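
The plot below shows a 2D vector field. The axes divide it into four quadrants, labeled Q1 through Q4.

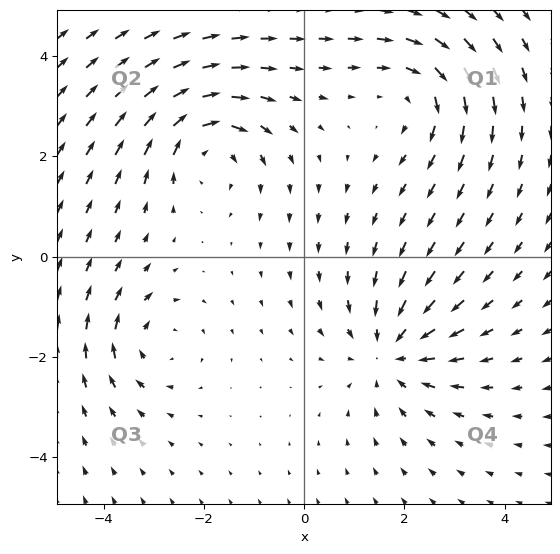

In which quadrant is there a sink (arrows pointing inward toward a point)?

The sink sits at approximately (1.8, -1.9), which lies in quadrant Q4. The divergence there is about -4, negative as expected for a sink.

Q4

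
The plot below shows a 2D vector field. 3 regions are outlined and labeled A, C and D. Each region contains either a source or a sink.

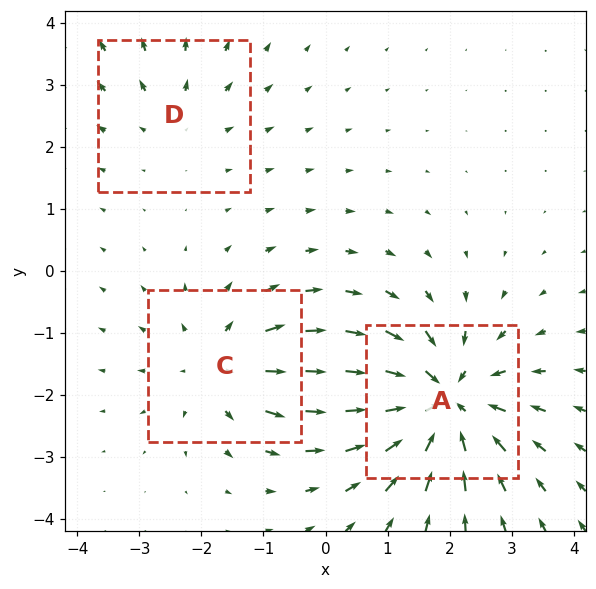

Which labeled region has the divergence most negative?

Divergence at each region's feature centre — A: about -5, C: about +3, D: about +2. Region A is most negative.

A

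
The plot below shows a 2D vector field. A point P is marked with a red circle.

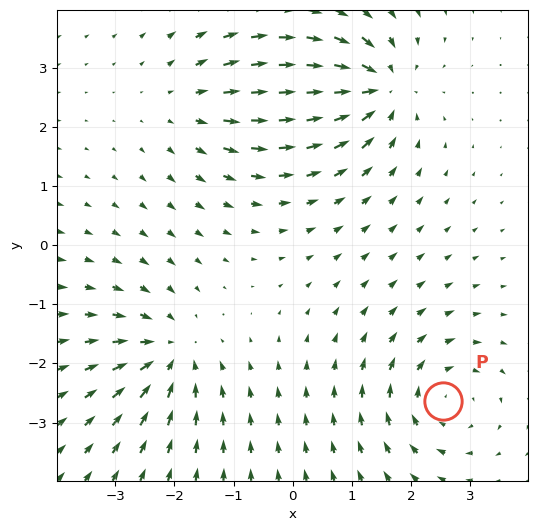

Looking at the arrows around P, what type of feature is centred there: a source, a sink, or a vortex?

vortex

At P (2.5, -2.6) the arrows circulate clockwise. Divergence ≈0, curl about -5 — near-zero divergence with nonzero curl is a vortex.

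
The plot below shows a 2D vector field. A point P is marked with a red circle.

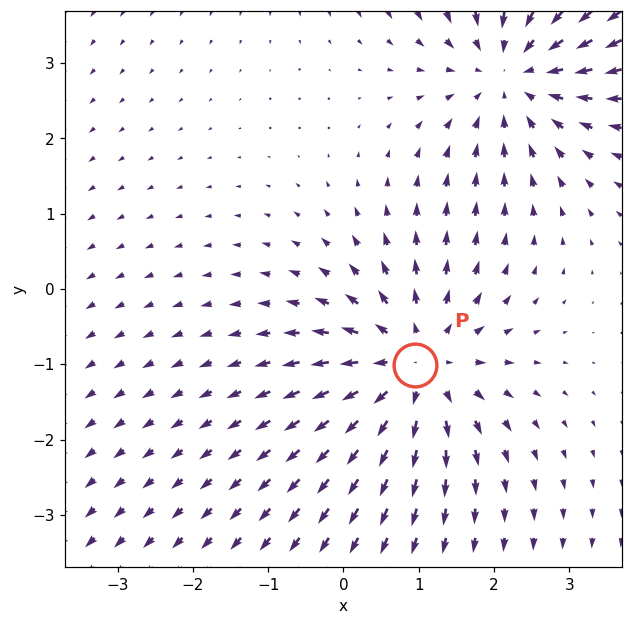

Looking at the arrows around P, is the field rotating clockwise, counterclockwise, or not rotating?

Near P at (1.0, -1.0) the arrows show no circulation. The curl there is ≈0.

not rotating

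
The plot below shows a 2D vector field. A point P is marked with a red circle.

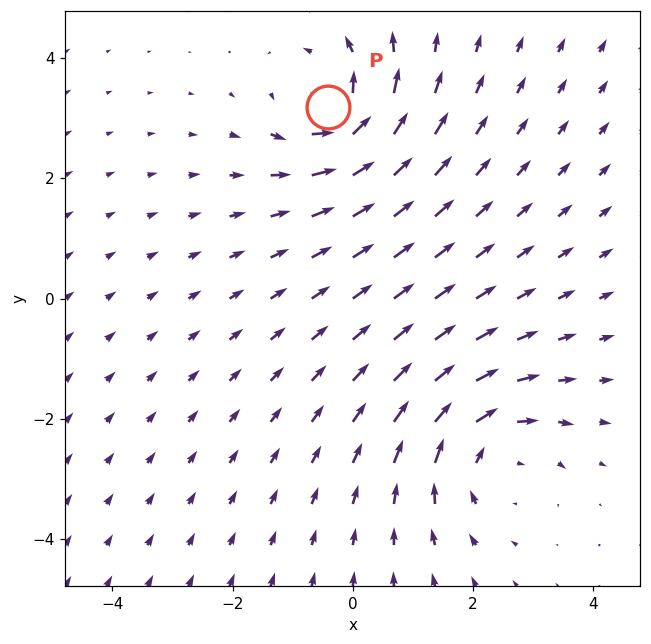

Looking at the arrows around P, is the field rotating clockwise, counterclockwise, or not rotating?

counterclockwise

Near P at (-0.4, 3.2) the arrows circulate counterclockwise. The curl (z-component) there is about +5; positive curl means counterclockwise rotation.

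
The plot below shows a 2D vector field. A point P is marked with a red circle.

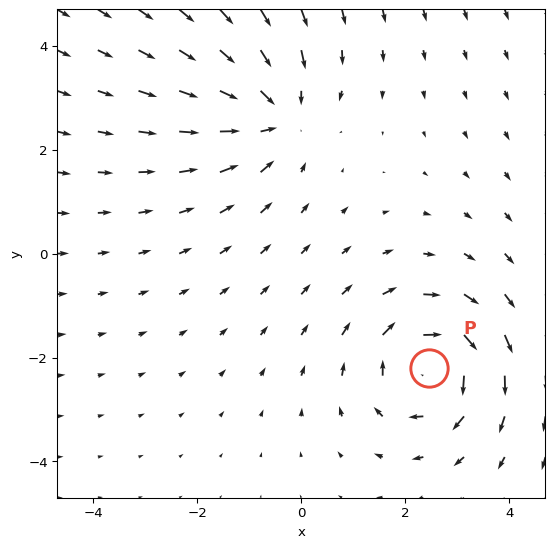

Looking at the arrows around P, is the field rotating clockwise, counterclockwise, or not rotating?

clockwise

Near P at (2.5, -2.2) the arrows circulate clockwise. The curl (z-component) there is about -4; negative curl means clockwise rotation.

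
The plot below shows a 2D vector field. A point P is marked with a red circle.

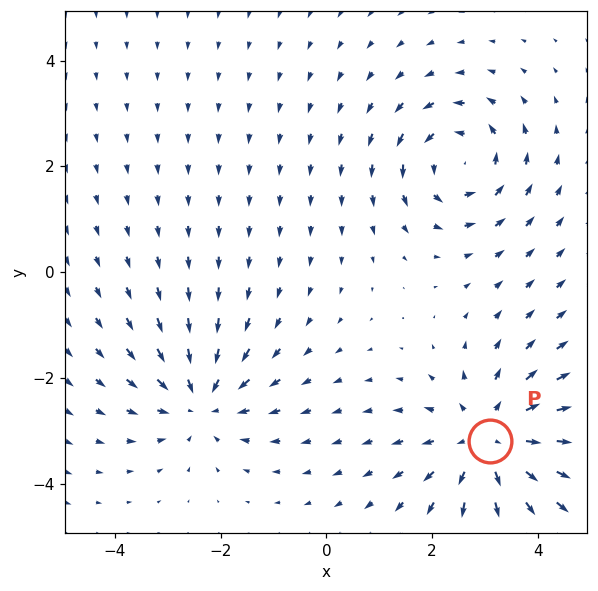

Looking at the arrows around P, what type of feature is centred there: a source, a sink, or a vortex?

source

At P (3.1, -3.2) the arrows spread outward. Divergence about +4, curl ≈0 — positive divergence with near-zero curl is a source.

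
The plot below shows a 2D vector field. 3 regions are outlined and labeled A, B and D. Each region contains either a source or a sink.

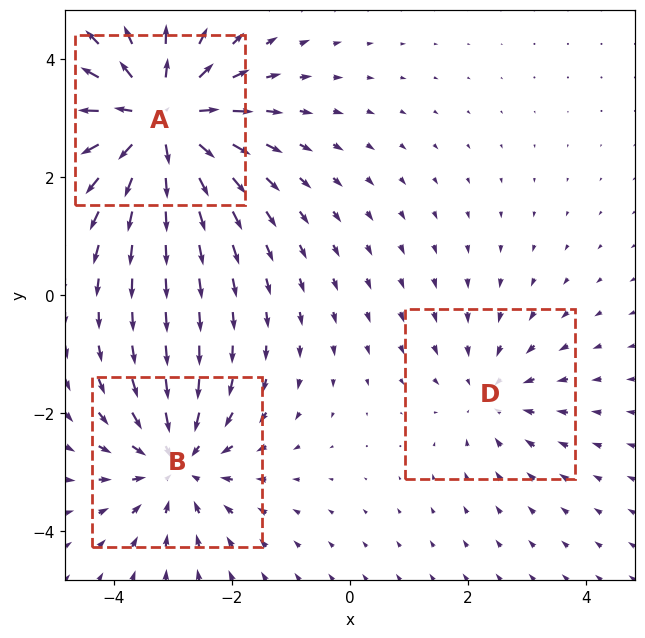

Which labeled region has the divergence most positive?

Divergence at each region's feature centre — A: about +5, B: about -3, D: about -2. Region A is most positive.

A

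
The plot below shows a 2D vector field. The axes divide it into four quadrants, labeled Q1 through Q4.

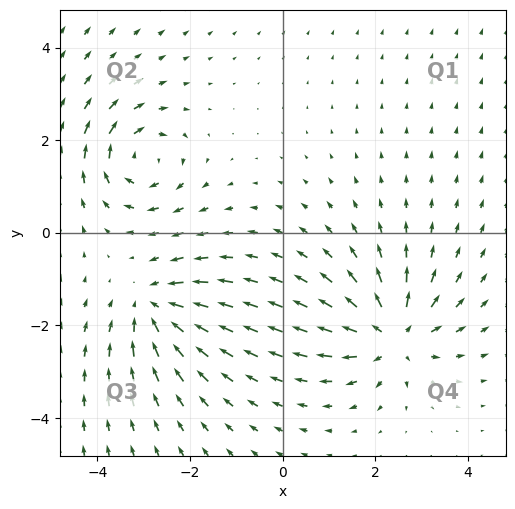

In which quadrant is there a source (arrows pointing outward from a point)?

The source sits at approximately (2.4, -2.2), which lies in quadrant Q4. The divergence there is about +4, positive as expected for a source.

Q4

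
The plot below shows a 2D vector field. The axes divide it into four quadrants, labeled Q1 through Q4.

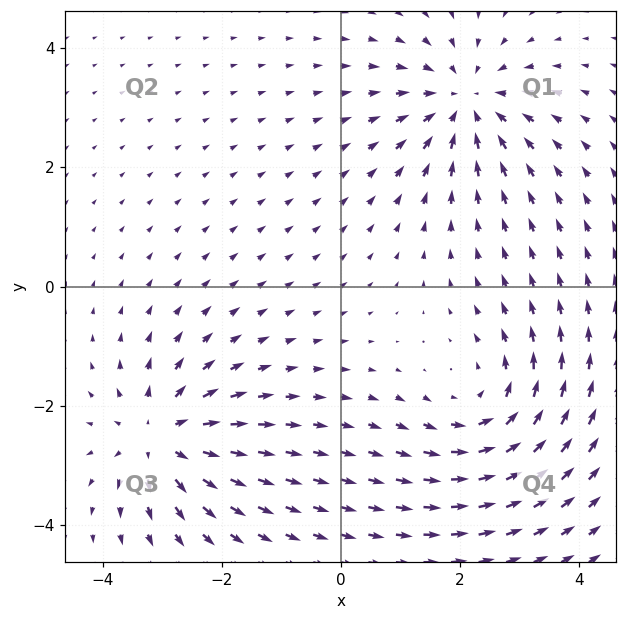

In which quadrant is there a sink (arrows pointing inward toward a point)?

The sink sits at approximately (2.1, 3.1), which lies in quadrant Q1. The divergence there is about -5, negative as expected for a sink.

Q1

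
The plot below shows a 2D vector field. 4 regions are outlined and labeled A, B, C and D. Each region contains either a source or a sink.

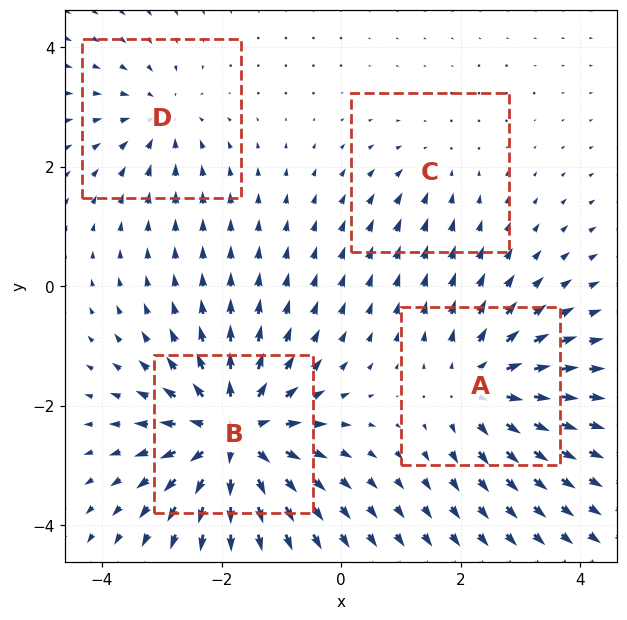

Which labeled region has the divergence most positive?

B

Divergence at each region's feature centre — A: about +5, B: about +8, C: about -2, D: about -4. Region B is most positive.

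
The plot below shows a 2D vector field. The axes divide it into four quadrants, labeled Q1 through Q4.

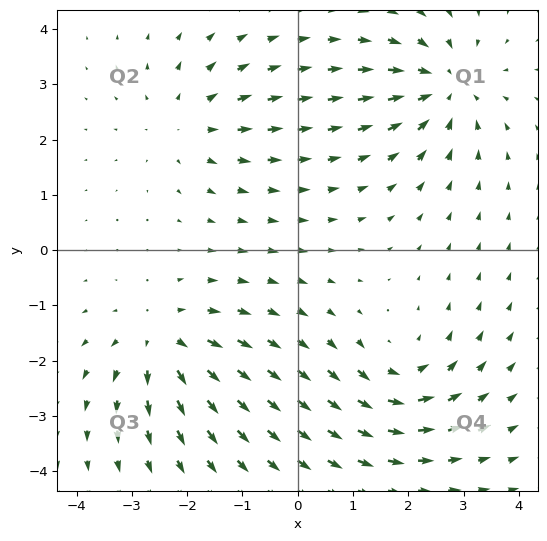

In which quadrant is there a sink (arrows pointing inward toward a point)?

The sink sits at approximately (2.7, 3.0), which lies in quadrant Q1. The divergence there is about -6, negative as expected for a sink.

Q1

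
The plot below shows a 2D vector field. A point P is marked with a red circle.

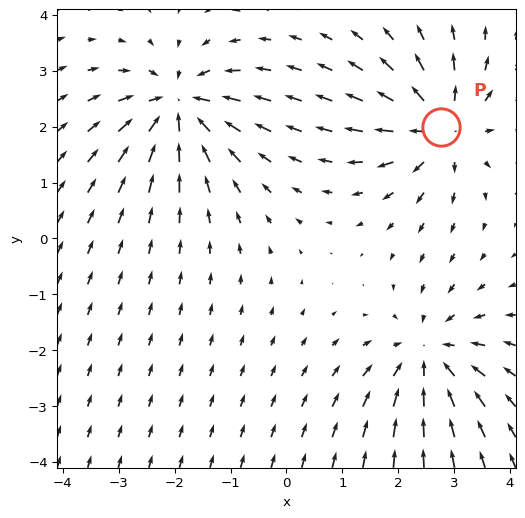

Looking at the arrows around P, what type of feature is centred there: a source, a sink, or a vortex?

source

At P (2.8, 2.0) the arrows spread outward. Divergence about +5, curl ≈0 — positive divergence with near-zero curl is a source.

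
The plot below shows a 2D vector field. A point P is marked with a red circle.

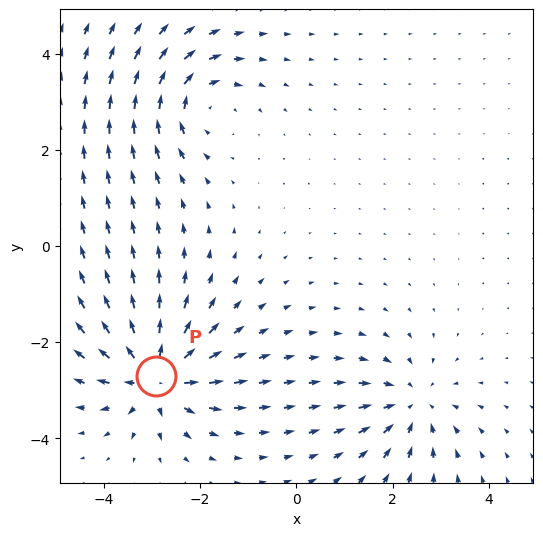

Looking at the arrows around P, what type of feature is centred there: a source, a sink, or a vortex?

source

At P (-2.9, -2.7) the arrows spread outward. Divergence about +7, curl ≈0 — positive divergence with near-zero curl is a source.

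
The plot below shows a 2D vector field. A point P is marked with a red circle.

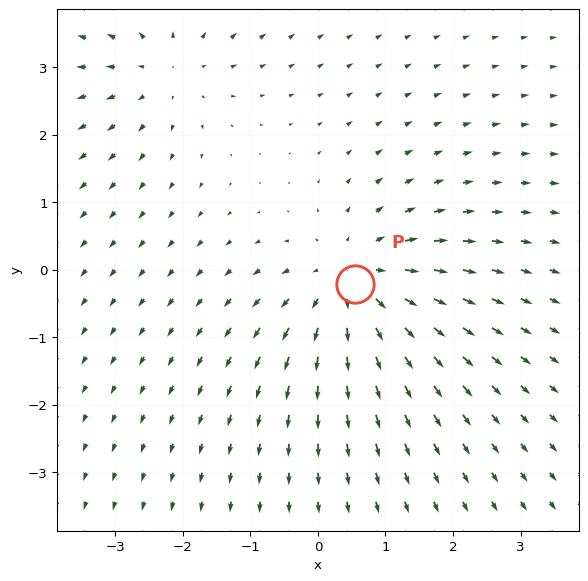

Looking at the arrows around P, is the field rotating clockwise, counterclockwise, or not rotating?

not rotating

Near P at (0.5, -0.2) the arrows show no circulation. The curl there is ≈0.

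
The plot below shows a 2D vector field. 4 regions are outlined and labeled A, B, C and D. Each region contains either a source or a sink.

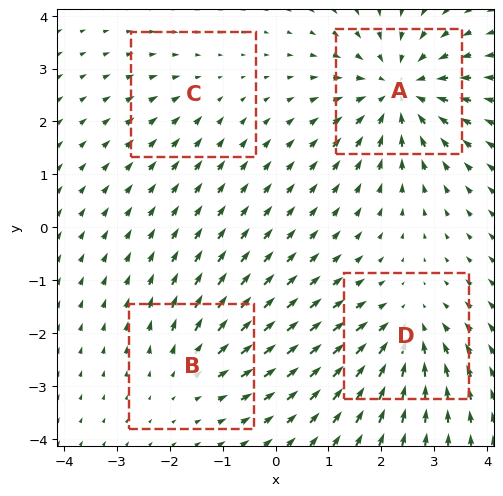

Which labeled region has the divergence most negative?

A

Divergence at each region's feature centre — A: about -6, B: about +3, C: about -2, D: about -5. Region A is most negative.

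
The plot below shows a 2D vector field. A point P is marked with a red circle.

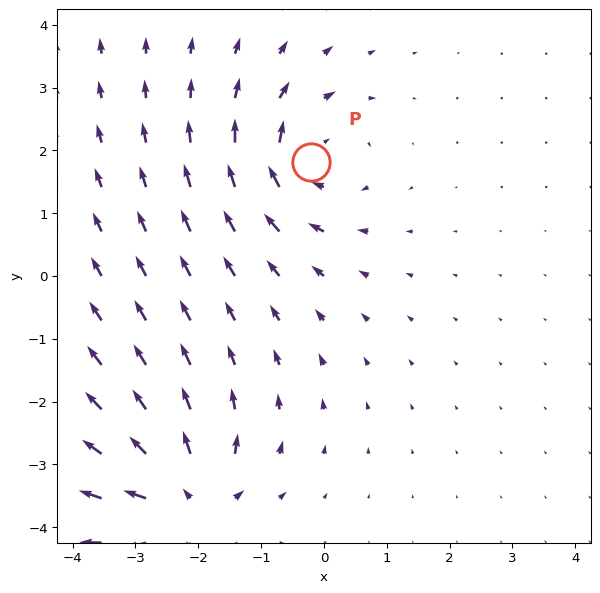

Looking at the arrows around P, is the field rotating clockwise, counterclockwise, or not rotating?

Near P at (-0.2, 1.8) the arrows circulate clockwise. The curl (z-component) there is about -4; negative curl means clockwise rotation.

clockwise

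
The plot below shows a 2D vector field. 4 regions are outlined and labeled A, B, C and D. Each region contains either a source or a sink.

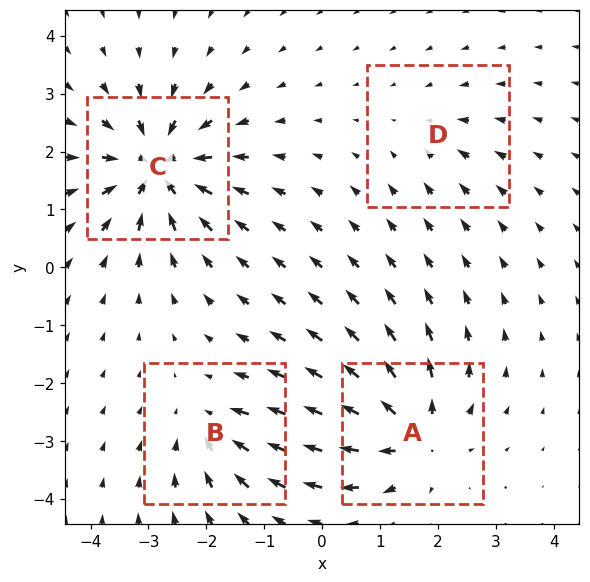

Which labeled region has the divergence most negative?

C

Divergence at each region's feature centre — A: about +6, B: about -4, C: about -8, D: about -2. Region C is most negative.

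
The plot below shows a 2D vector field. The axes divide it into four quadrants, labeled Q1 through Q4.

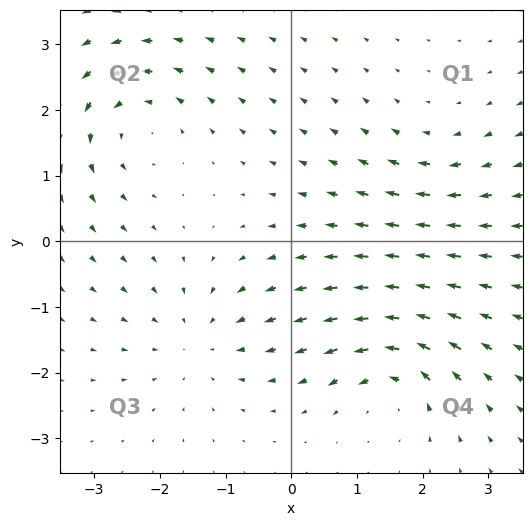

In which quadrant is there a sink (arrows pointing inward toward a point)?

The sink sits at approximately (-1.4, -1.5), which lies in quadrant Q3. The divergence there is about -4, negative as expected for a sink.

Q3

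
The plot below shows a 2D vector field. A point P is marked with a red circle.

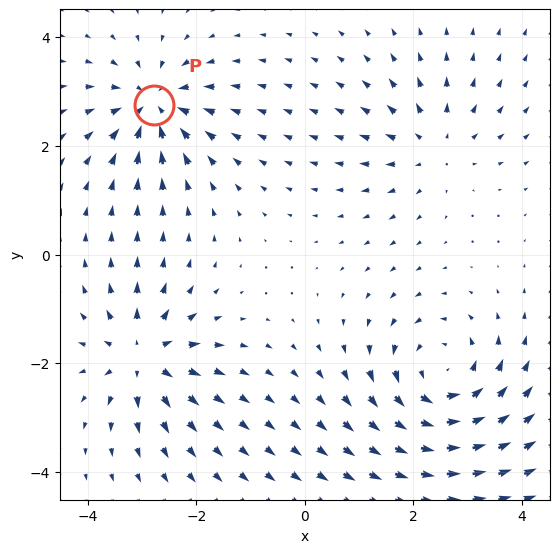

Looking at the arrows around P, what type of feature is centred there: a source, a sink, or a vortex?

At P (-2.8, 2.7) the arrows converge inward. Divergence about -5, curl ≈0 — negative divergence with near-zero curl is a sink.

sink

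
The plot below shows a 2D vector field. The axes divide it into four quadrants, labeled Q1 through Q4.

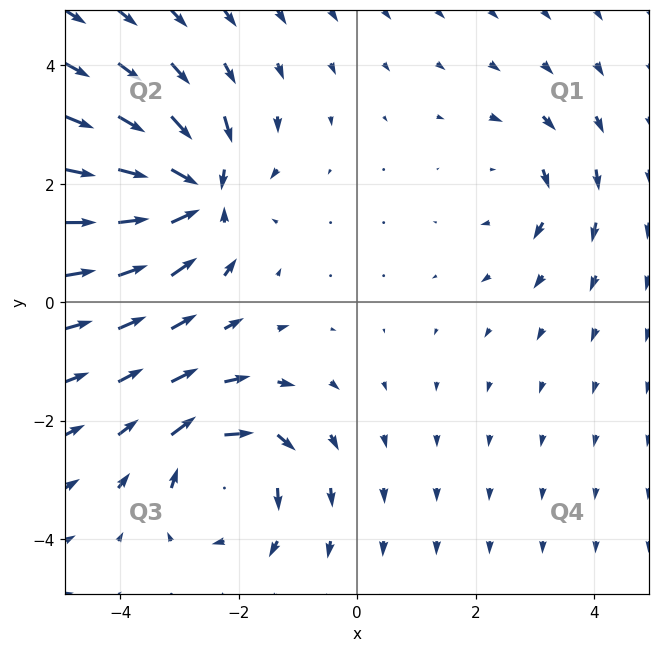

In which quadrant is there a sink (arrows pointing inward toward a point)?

The sink sits at approximately (-2.7, 1.9), which lies in quadrant Q2. The divergence there is about -6, negative as expected for a sink.

Q2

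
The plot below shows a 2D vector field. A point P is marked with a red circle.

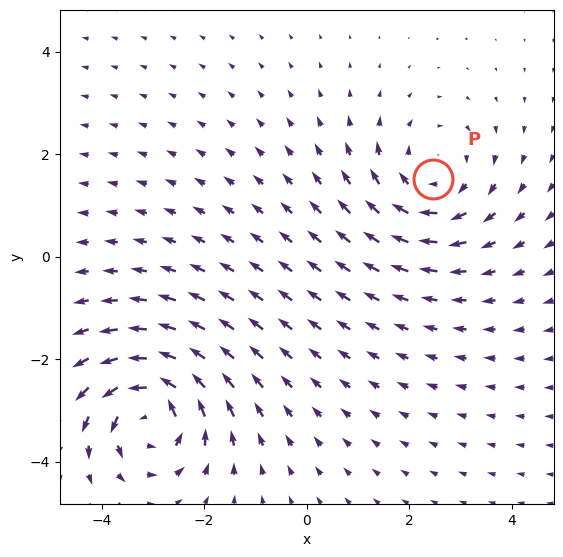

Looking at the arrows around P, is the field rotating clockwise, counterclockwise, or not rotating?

clockwise

Near P at (2.5, 1.5) the arrows circulate clockwise. The curl (z-component) there is about -4; negative curl means clockwise rotation.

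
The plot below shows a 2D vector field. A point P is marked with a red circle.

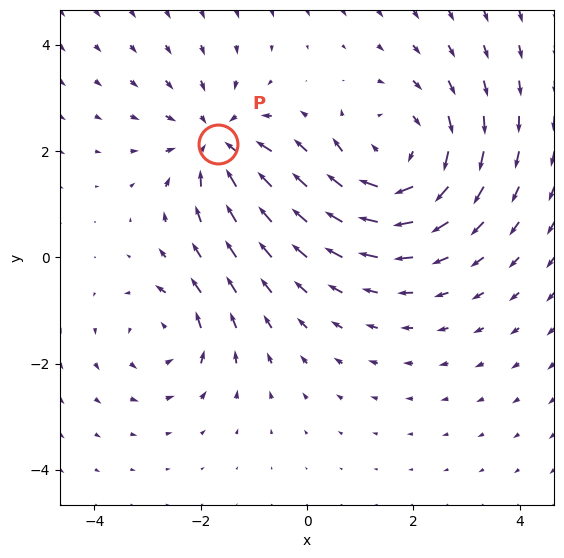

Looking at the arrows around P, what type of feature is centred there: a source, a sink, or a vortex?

At P (-1.7, 2.1) the arrows converge inward. Divergence about -4, curl ≈0 — negative divergence with near-zero curl is a sink.

sink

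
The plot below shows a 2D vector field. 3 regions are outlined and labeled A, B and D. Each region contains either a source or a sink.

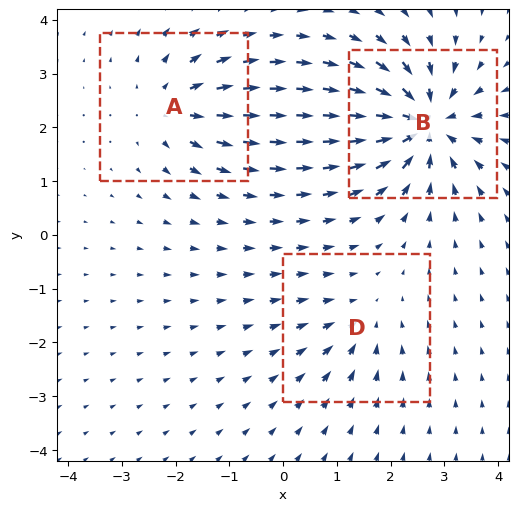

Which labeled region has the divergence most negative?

Divergence at each region's feature centre — A: about +4, B: about -6, D: about -2. Region B is most negative.

B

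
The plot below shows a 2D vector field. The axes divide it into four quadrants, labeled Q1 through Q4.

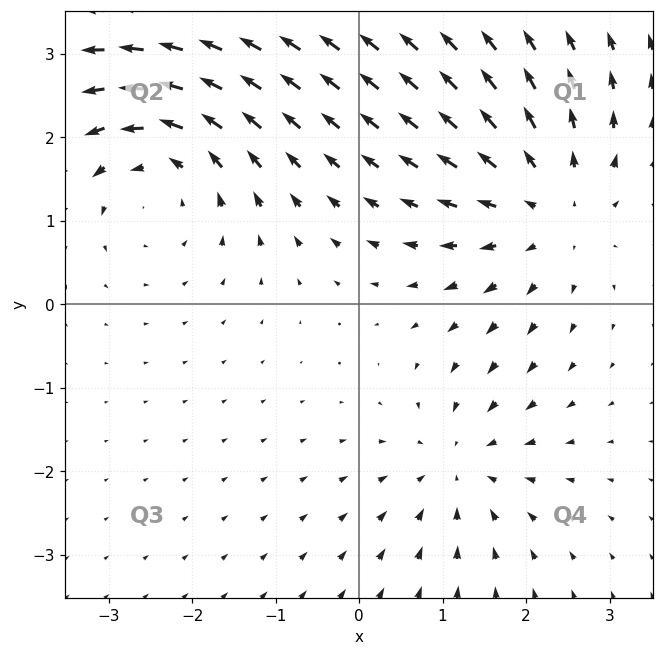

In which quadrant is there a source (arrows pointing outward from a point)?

The source sits at approximately (2.3, 1.2), which lies in quadrant Q1. The divergence there is about +3, positive as expected for a source.

Q1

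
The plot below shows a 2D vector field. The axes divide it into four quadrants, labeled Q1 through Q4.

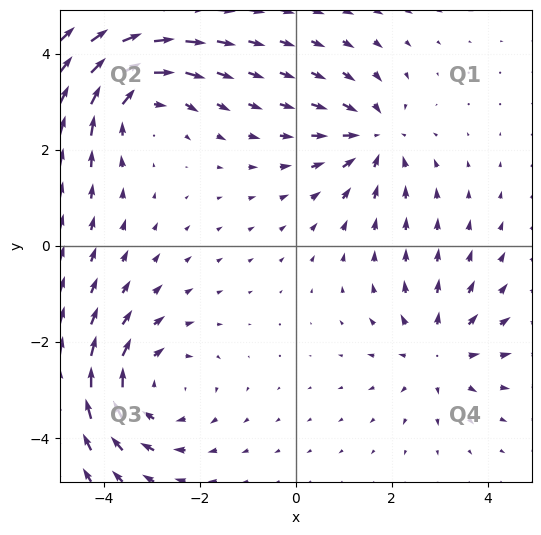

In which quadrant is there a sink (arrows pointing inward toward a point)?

The sink sits at approximately (1.6, 2.3), which lies in quadrant Q1. The divergence there is about -4, negative as expected for a sink.

Q1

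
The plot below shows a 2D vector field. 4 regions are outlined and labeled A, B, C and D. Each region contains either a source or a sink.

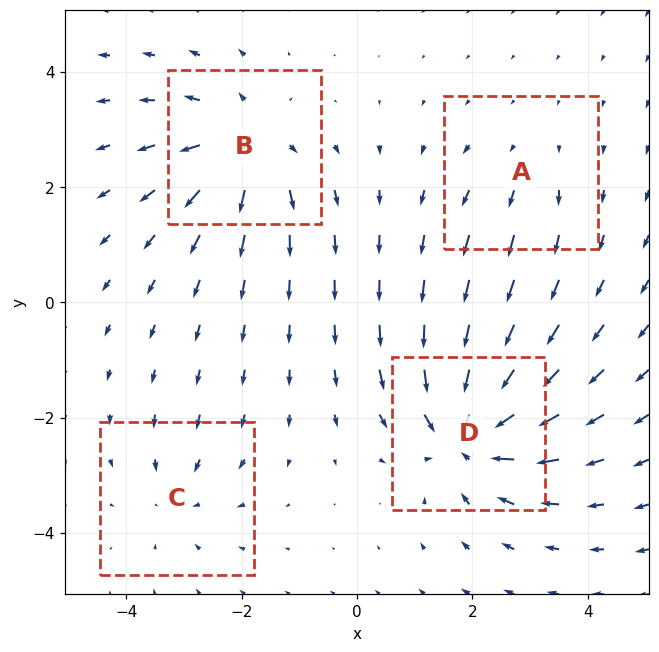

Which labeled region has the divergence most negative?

Divergence at each region's feature centre — A: about +2, B: about +6, C: about -3, D: about -8. Region D is most negative.

D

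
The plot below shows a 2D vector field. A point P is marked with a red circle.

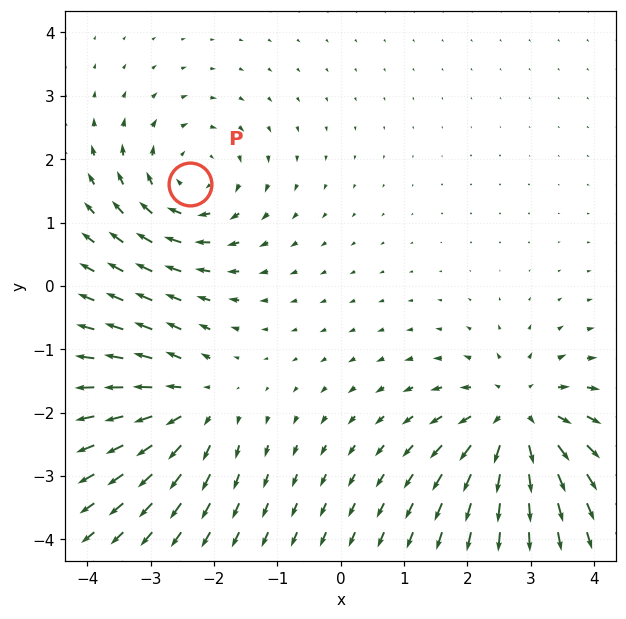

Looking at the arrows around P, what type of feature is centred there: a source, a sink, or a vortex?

At P (-2.4, 1.6) the arrows circulate clockwise. Divergence ≈0, curl about -4 — near-zero divergence with nonzero curl is a vortex.

vortex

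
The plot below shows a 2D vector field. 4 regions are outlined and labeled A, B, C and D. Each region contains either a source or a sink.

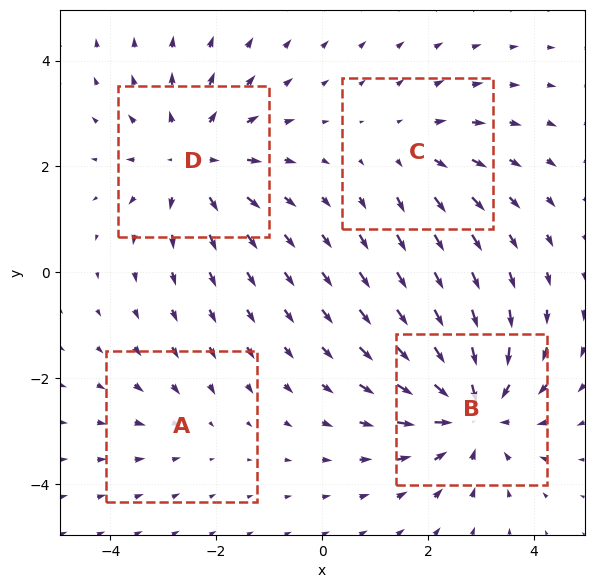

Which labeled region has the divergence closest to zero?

A

Divergence at each region's feature centre — A: about -2, B: about -5, C: about +3, D: about +4. Region A is closest to zero.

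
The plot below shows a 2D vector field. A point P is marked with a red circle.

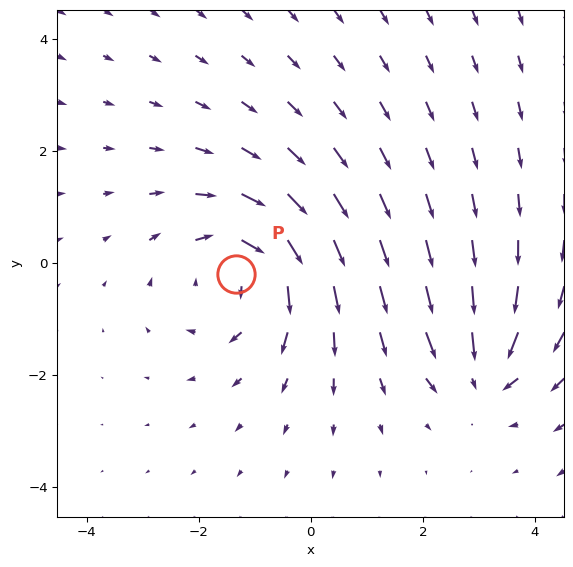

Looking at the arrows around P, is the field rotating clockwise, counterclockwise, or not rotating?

Near P at (-1.3, -0.2) the arrows circulate clockwise. The curl (z-component) there is about -4; negative curl means clockwise rotation.

clockwise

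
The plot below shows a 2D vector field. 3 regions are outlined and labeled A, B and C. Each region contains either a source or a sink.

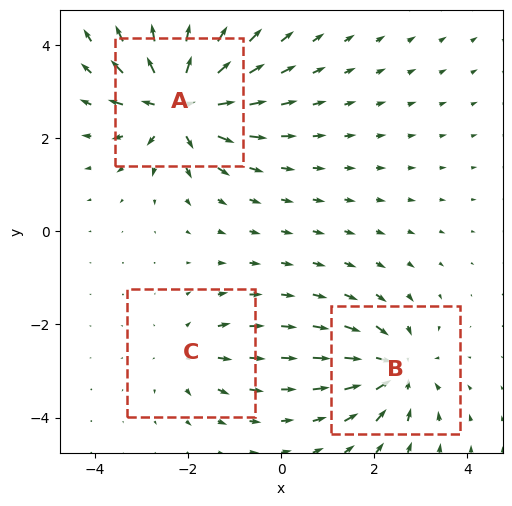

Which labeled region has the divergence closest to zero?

C

Divergence at each region's feature centre — A: about +6, B: about -4, C: about +2. Region C is closest to zero.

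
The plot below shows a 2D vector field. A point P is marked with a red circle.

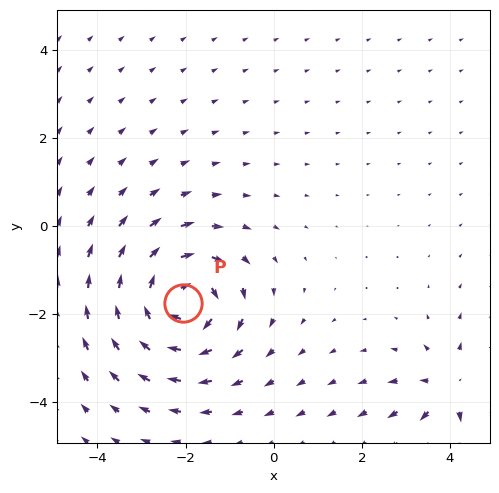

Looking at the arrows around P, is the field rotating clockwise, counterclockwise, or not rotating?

clockwise

Near P at (-2.1, -1.8) the arrows circulate clockwise. The curl (z-component) there is about -5; negative curl means clockwise rotation.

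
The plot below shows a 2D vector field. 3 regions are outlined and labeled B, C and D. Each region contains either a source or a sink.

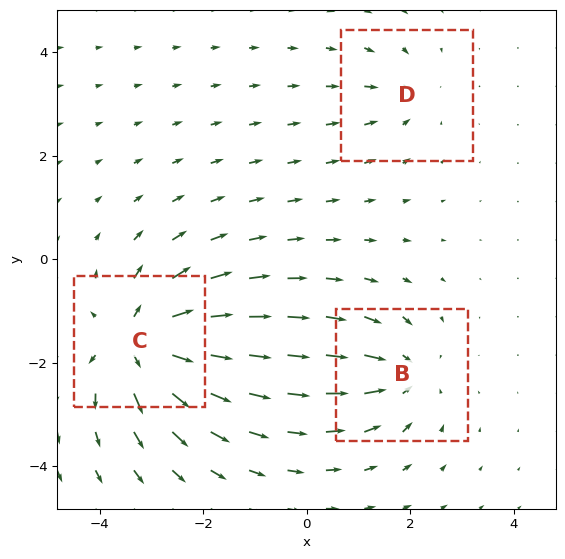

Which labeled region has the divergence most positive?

C

Divergence at each region's feature centre — B: about -4, C: about +6, D: about -2. Region C is most positive.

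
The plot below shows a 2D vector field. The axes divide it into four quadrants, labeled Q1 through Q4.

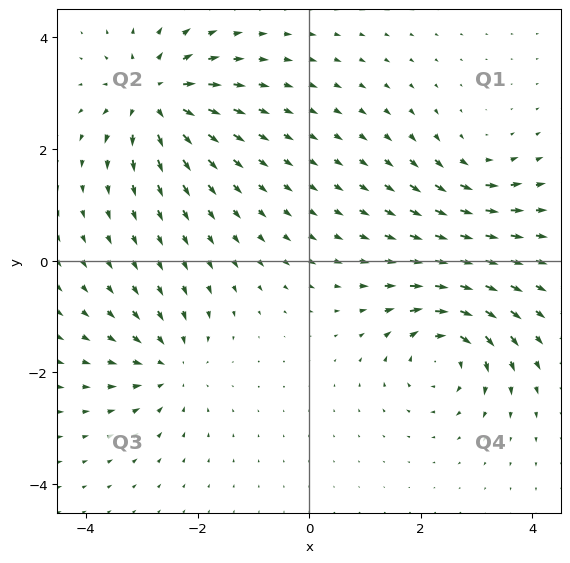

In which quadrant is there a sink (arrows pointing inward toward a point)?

Q3

The sink sits at approximately (-2.5, -1.9), which lies in quadrant Q3. The divergence there is about -4, negative as expected for a sink.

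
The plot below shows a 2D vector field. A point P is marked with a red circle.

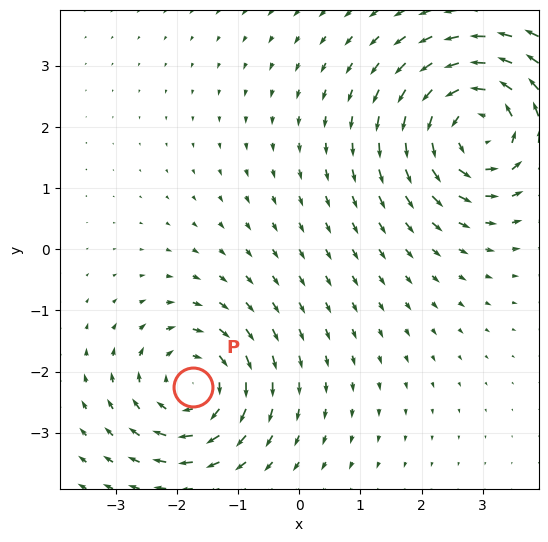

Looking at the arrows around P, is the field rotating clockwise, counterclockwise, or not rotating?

clockwise

Near P at (-1.7, -2.2) the arrows circulate clockwise. The curl (z-component) there is about -4; negative curl means clockwise rotation.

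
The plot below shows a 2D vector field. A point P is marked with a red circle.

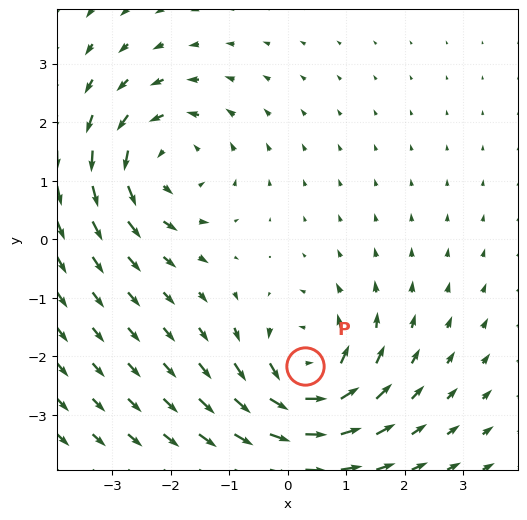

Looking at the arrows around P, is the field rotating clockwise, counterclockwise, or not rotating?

Near P at (0.3, -2.2) the arrows circulate counterclockwise. The curl (z-component) there is about +5; positive curl means counterclockwise rotation.

counterclockwise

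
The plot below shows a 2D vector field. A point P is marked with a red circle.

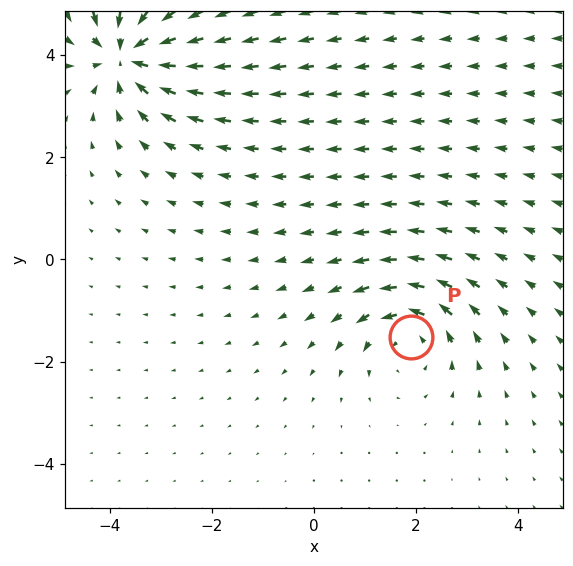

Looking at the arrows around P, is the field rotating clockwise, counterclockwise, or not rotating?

counterclockwise

Near P at (1.9, -1.5) the arrows circulate counterclockwise. The curl (z-component) there is about +4; positive curl means counterclockwise rotation.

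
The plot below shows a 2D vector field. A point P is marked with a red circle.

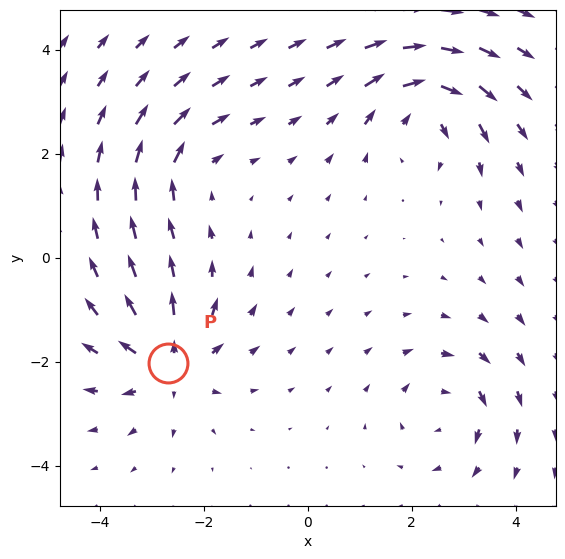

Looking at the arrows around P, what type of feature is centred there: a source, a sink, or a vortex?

At P (-2.7, -2.0) the arrows spread outward. Divergence about +6, curl ≈0 — positive divergence with near-zero curl is a source.

source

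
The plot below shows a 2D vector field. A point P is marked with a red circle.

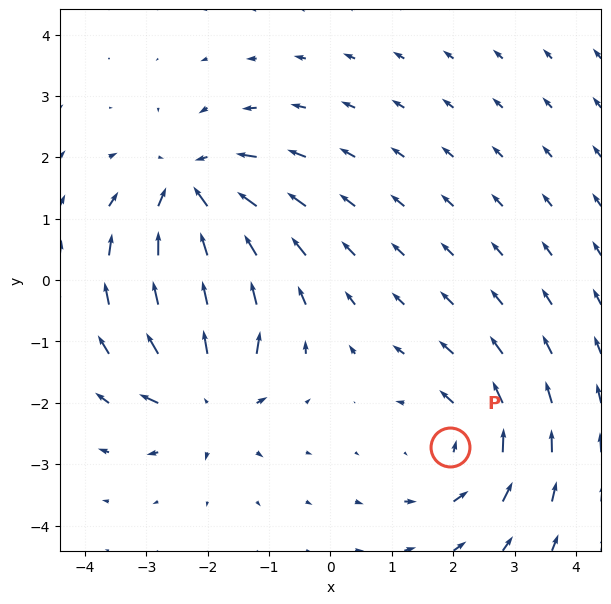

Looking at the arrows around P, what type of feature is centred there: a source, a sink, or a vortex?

vortex

At P (1.9, -2.7) the arrows circulate counterclockwise. Divergence ≈0, curl about +4 — near-zero divergence with nonzero curl is a vortex.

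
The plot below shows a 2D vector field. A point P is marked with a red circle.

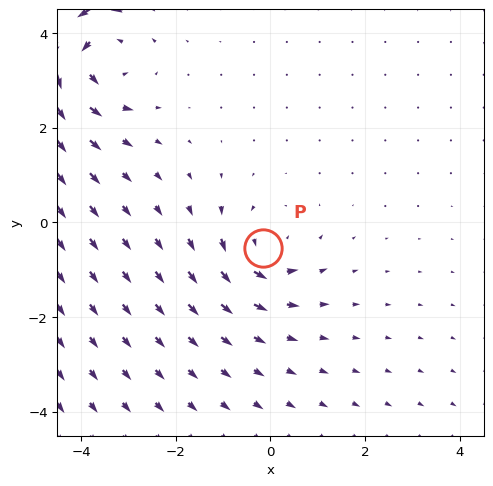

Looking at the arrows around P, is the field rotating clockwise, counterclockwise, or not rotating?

Near P at (-0.2, -0.5) the arrows circulate counterclockwise. The curl (z-component) there is about +3; positive curl means counterclockwise rotation.

counterclockwise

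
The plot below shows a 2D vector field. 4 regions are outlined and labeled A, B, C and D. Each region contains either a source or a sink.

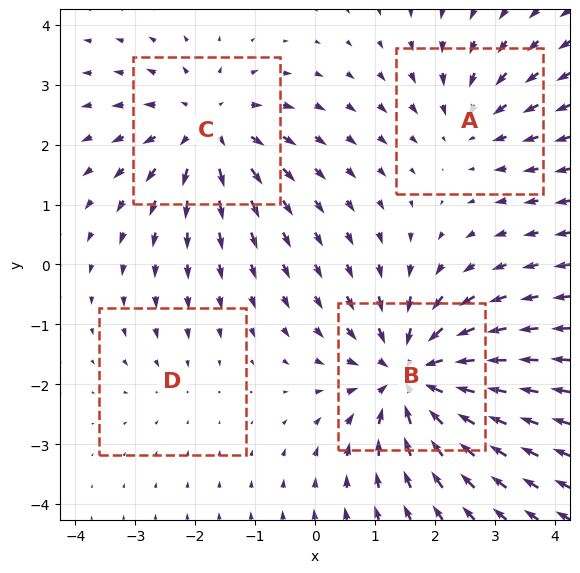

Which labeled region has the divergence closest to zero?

D

Divergence at each region's feature centre — A: about -3, B: about -6, C: about +5, D: about -2. Region D is closest to zero.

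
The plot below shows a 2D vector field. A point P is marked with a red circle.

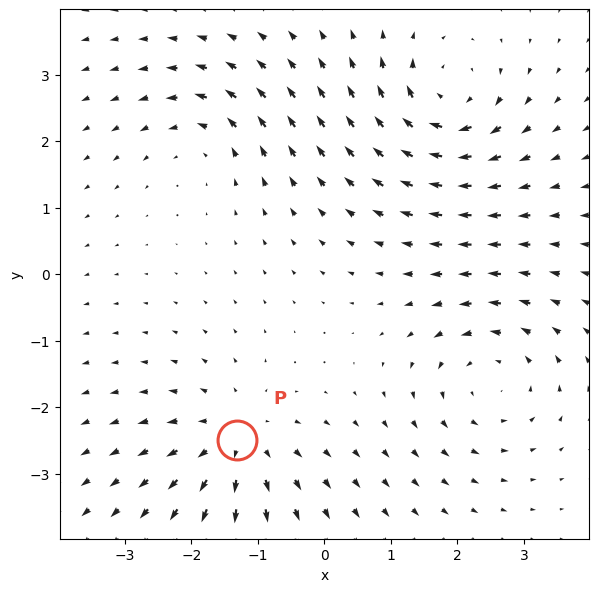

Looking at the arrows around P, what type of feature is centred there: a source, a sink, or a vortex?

source

At P (-1.3, -2.5) the arrows spread outward. Divergence about +5, curl ≈0 — positive divergence with near-zero curl is a source.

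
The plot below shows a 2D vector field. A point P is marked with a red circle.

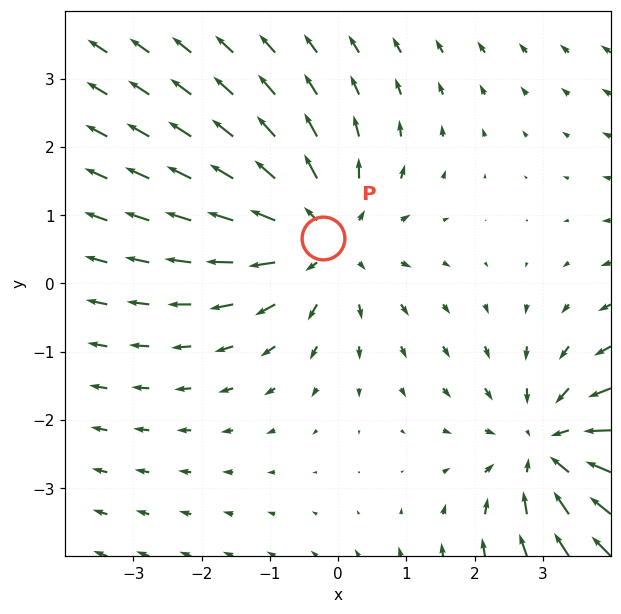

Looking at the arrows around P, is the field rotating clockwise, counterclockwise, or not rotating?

Near P at (-0.2, 0.7) the arrows show no circulation. The curl there is ≈0.

not rotating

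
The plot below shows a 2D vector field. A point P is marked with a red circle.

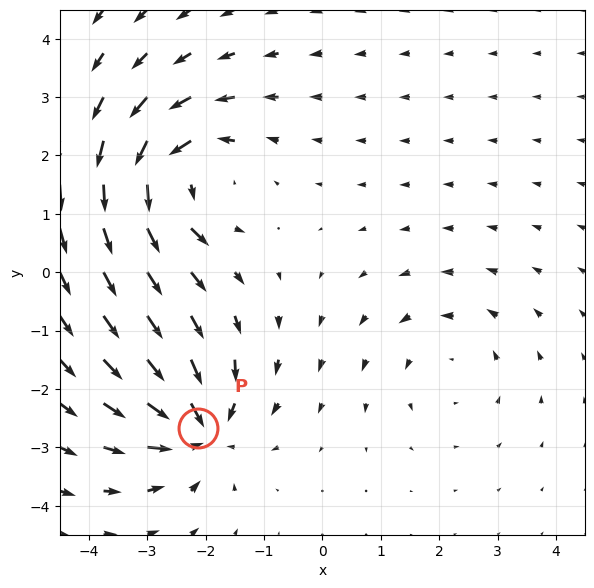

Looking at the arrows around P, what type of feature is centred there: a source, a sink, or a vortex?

At P (-2.1, -2.7) the arrows converge inward. Divergence about -6, curl ≈0 — negative divergence with near-zero curl is a sink.

sink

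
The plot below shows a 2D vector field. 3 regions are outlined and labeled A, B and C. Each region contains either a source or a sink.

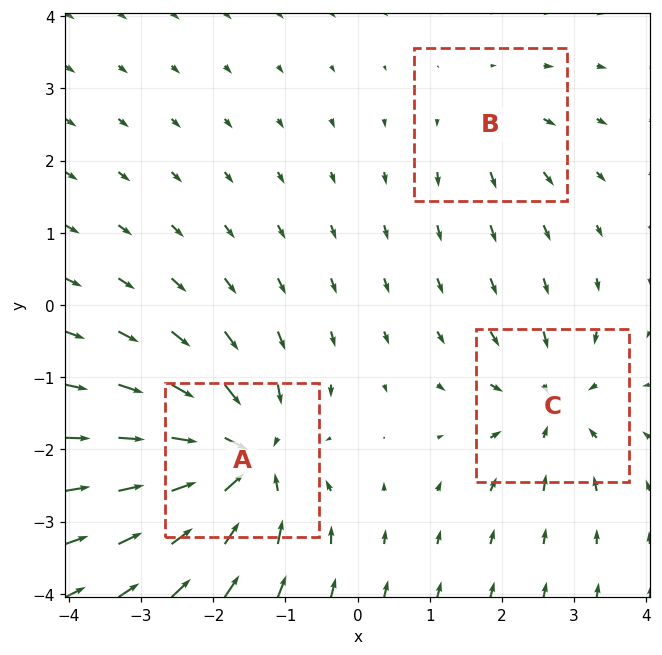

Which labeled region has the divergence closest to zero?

Divergence at each region's feature centre — A: about -6, B: about +2, C: about -4. Region B is closest to zero.

B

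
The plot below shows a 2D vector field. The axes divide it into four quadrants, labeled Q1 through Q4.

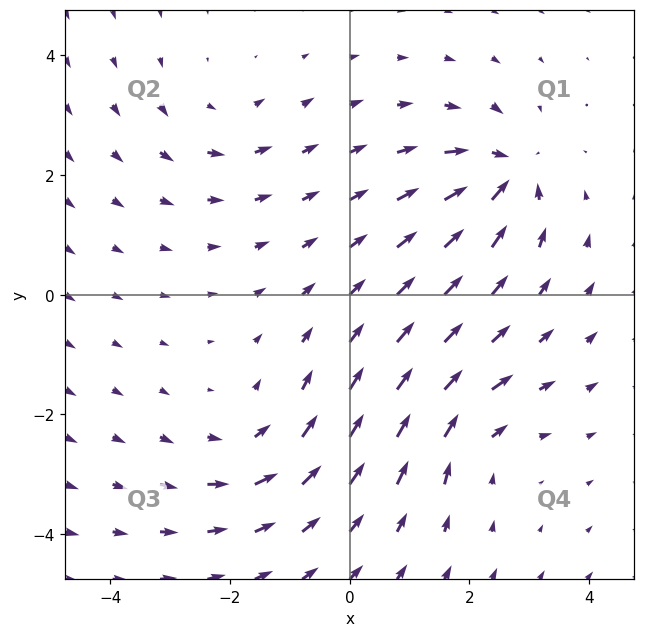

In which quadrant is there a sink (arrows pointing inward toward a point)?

Q1

The sink sits at approximately (2.6, 2.0), which lies in quadrant Q1. The divergence there is about -6, negative as expected for a sink.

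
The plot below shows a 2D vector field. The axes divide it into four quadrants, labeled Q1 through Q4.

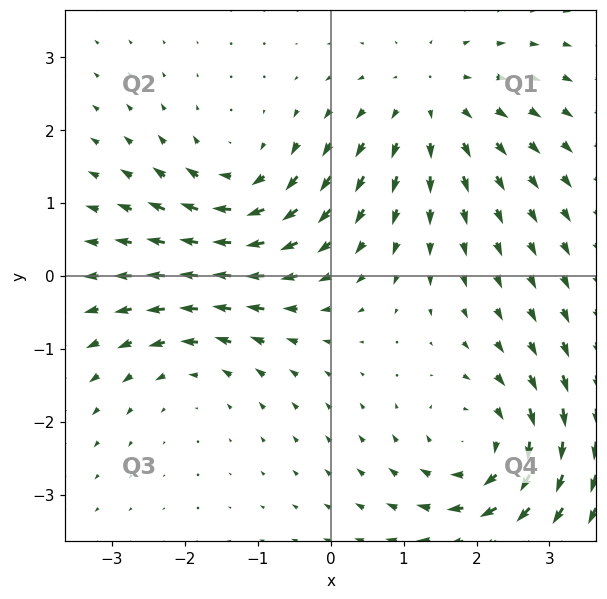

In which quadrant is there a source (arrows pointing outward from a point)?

Q1

The source sits at approximately (1.4, 2.4), which lies in quadrant Q1. The divergence there is about +4, positive as expected for a source.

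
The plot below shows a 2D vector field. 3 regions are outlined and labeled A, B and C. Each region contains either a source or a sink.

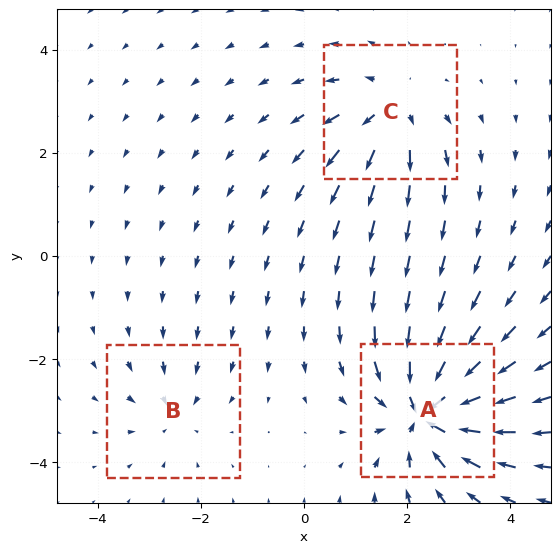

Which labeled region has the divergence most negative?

Divergence at each region's feature centre — A: about -6, B: about -2, C: about +4. Region A is most negative.

A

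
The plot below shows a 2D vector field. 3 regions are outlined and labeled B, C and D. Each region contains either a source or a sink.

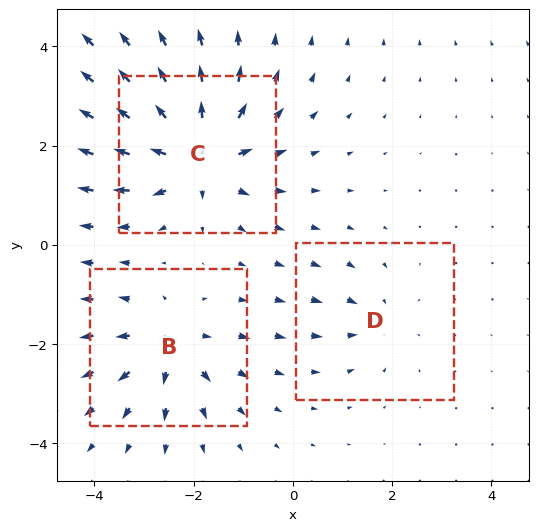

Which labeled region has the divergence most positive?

Divergence at each region's feature centre — B: about +4, C: about +6, D: about -2. Region C is most positive.

C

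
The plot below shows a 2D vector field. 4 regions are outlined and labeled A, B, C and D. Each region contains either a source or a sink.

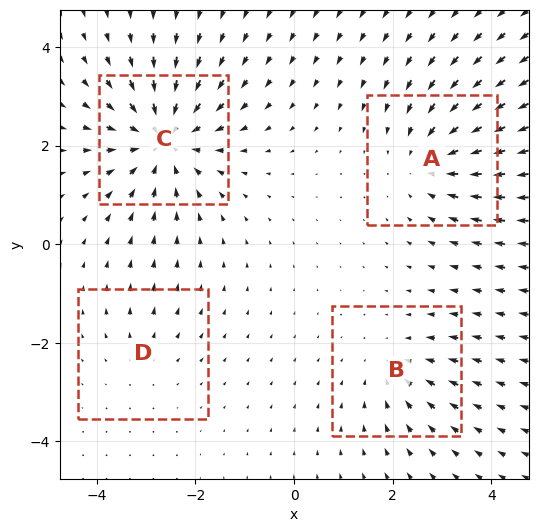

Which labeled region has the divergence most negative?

C

Divergence at each region's feature centre — A: about -4, B: about -3, C: about -6, D: about +2. Region C is most negative.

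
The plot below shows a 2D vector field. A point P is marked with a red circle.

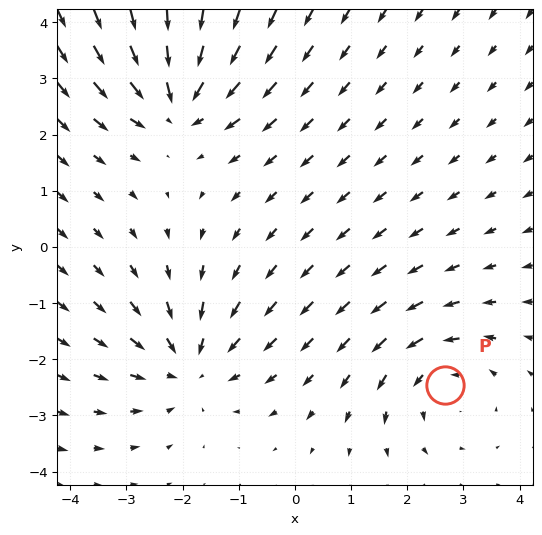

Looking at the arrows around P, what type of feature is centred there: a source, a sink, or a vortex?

At P (2.7, -2.4) the arrows circulate counterclockwise. Divergence ≈0, curl about +3 — near-zero divergence with nonzero curl is a vortex.

vortex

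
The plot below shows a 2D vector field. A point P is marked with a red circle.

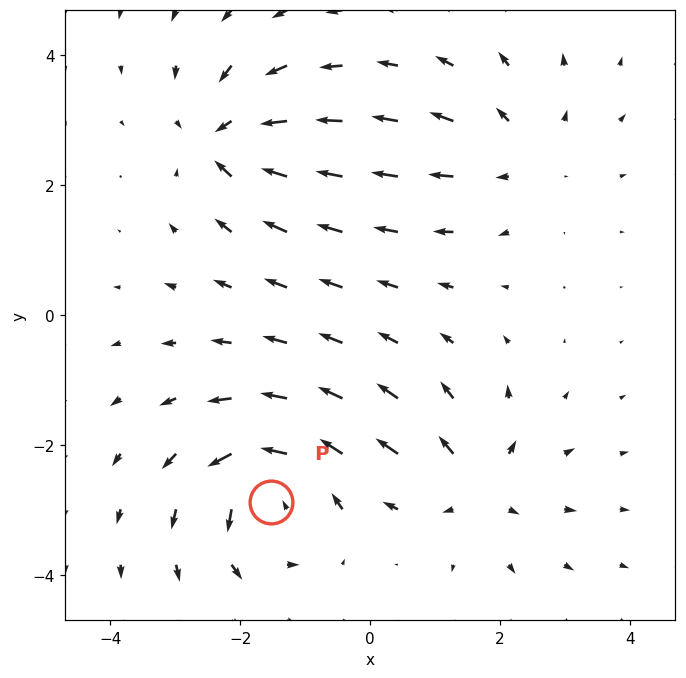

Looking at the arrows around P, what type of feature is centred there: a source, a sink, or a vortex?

vortex

At P (-1.5, -2.9) the arrows circulate counterclockwise. Divergence ≈0, curl about +7 — near-zero divergence with nonzero curl is a vortex.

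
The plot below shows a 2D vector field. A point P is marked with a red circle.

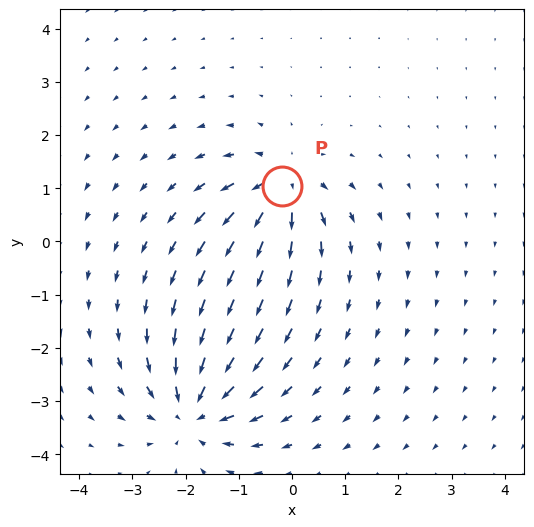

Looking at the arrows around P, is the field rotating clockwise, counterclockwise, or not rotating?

not rotating

Near P at (-0.2, 1.0) the arrows show no circulation. The curl there is ≈0.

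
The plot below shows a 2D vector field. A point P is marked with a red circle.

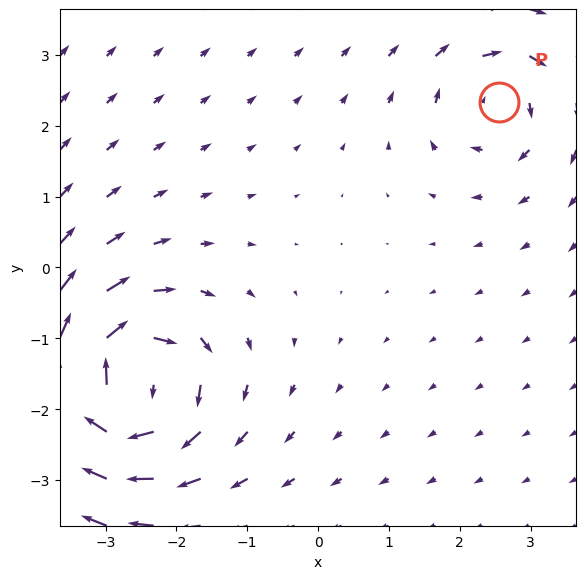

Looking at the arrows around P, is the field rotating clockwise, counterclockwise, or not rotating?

Near P at (2.5, 2.3) the arrows circulate clockwise. The curl (z-component) there is about -4; negative curl means clockwise rotation.

clockwise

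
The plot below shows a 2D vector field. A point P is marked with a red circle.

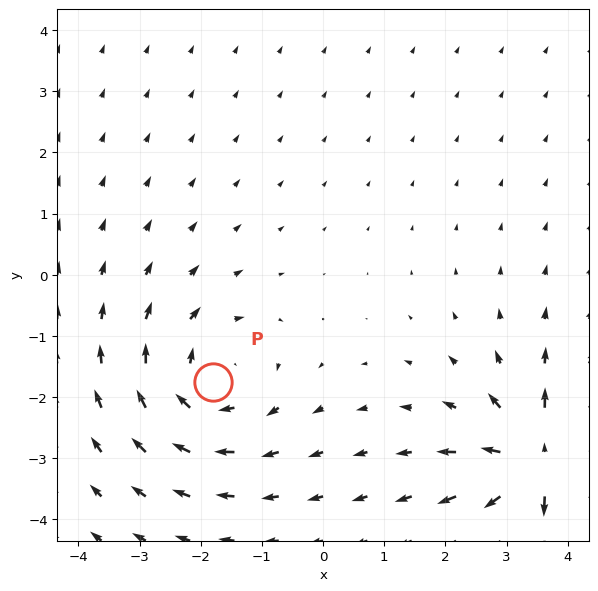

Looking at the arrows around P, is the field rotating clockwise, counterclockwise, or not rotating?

clockwise

Near P at (-1.8, -1.7) the arrows circulate clockwise. The curl (z-component) there is about -4; negative curl means clockwise rotation.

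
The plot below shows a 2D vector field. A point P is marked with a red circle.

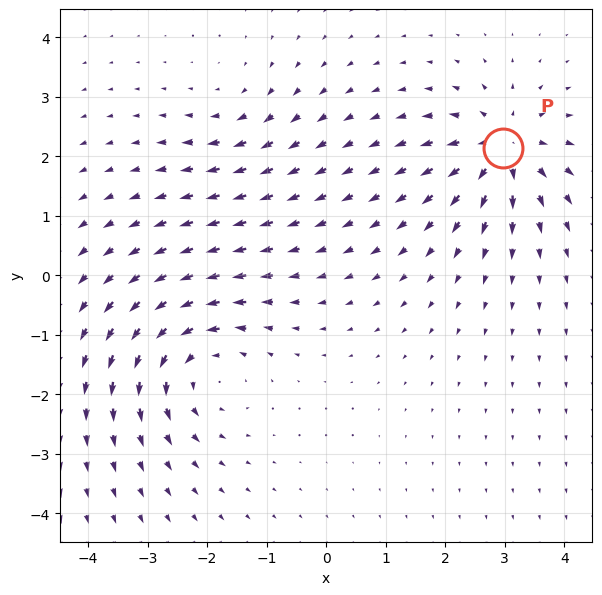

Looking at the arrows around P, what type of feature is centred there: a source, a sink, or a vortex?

At P (3.0, 2.1) the arrows spread outward. Divergence about +6, curl ≈0 — positive divergence with near-zero curl is a source.

source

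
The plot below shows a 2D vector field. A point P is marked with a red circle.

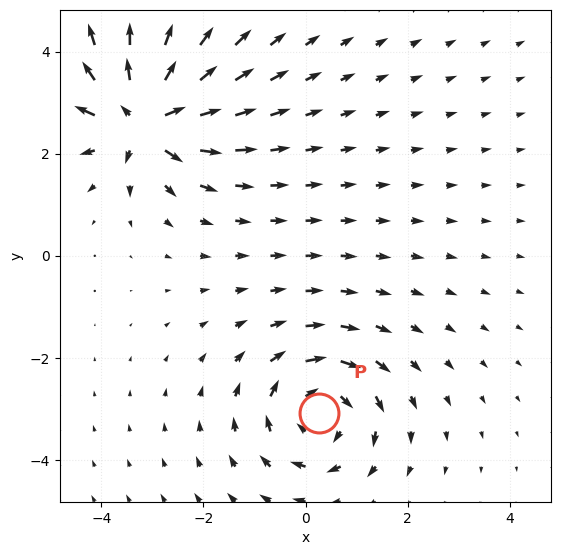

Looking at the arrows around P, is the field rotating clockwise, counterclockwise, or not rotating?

clockwise

Near P at (0.3, -3.1) the arrows circulate clockwise. The curl (z-component) there is about -4; negative curl means clockwise rotation.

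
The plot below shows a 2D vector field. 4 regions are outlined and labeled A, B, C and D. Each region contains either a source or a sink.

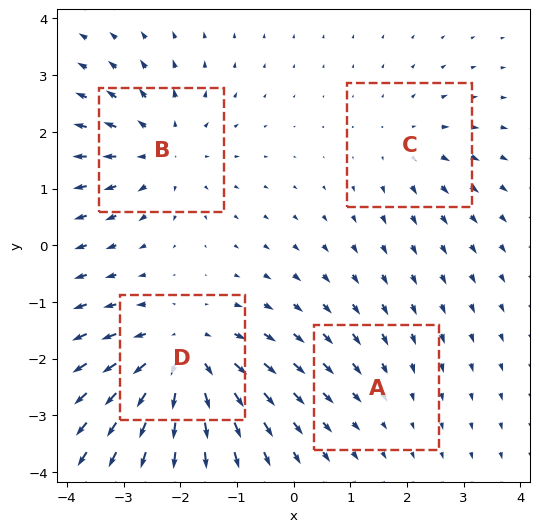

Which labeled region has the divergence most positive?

D

Divergence at each region's feature centre — A: about -2, B: about +5, C: about +3, D: about +7. Region D is most positive.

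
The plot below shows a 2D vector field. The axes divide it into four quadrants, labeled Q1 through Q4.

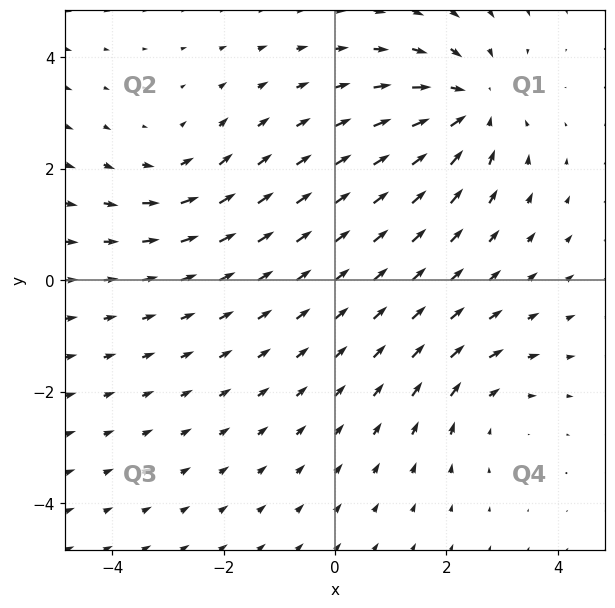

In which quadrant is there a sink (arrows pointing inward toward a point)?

Q1

The sink sits at approximately (2.4, 3.1), which lies in quadrant Q1. The divergence there is about -4, negative as expected for a sink.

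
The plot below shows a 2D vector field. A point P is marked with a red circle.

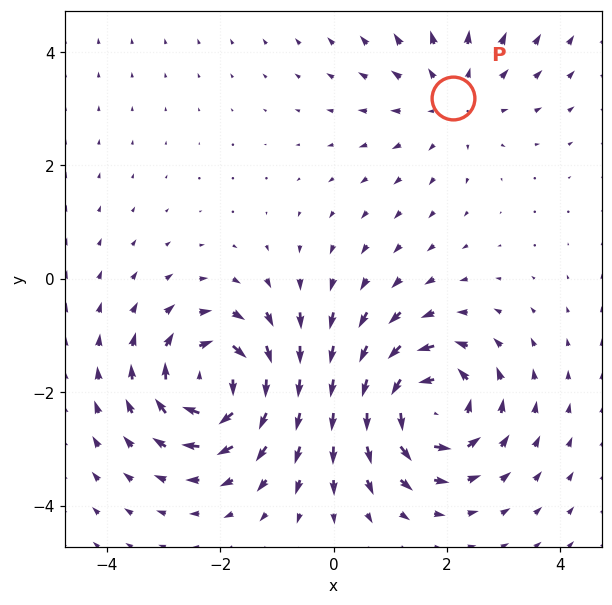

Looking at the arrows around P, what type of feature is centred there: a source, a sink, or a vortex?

At P (2.1, 3.2) the arrows spread outward. Divergence about +3, curl ≈0 — positive divergence with near-zero curl is a source.

source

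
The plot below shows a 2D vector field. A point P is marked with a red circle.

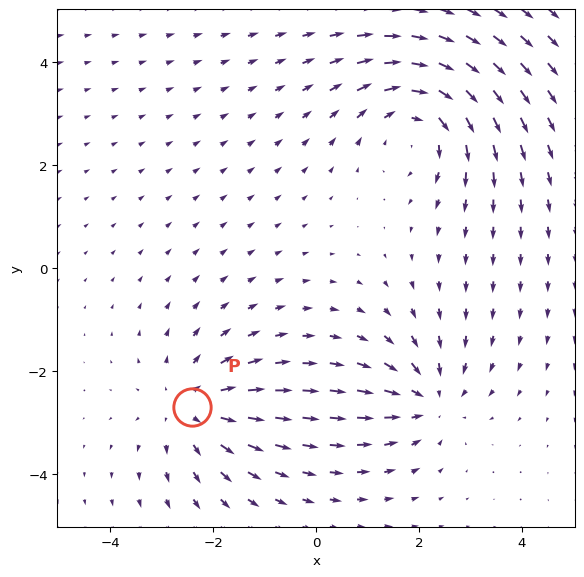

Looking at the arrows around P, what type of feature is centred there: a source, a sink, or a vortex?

source

At P (-2.4, -2.7) the arrows spread outward. Divergence about +3, curl ≈0 — positive divergence with near-zero curl is a source.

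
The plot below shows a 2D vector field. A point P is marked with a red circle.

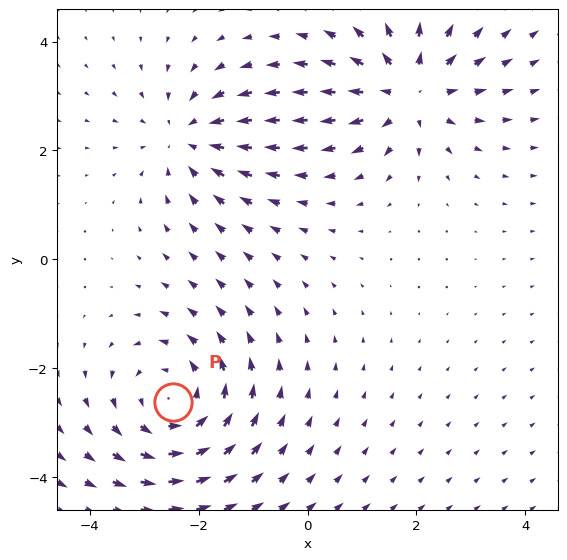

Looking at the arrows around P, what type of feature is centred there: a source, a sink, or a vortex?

At P (-2.5, -2.6) the arrows circulate counterclockwise. Divergence ≈0, curl about +4 — near-zero divergence with nonzero curl is a vortex.

vortex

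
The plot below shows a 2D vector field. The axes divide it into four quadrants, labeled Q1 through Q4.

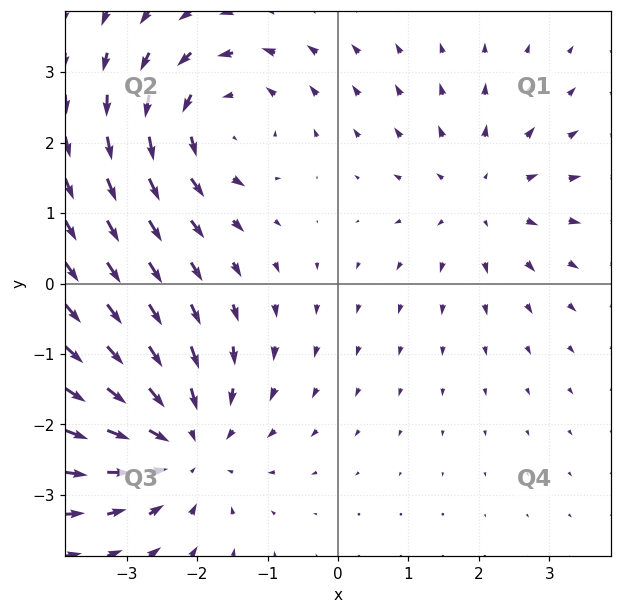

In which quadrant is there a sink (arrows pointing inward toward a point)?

Q3

The sink sits at approximately (-2.2, -2.3), which lies in quadrant Q3. The divergence there is about -3, negative as expected for a sink.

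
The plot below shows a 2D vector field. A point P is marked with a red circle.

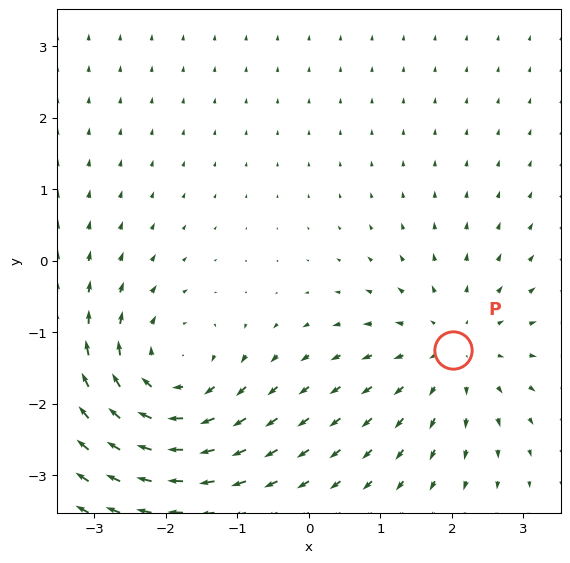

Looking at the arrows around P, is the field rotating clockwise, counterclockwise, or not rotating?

Near P at (2.0, -1.2) the arrows show no circulation. The curl there is ≈0.

not rotating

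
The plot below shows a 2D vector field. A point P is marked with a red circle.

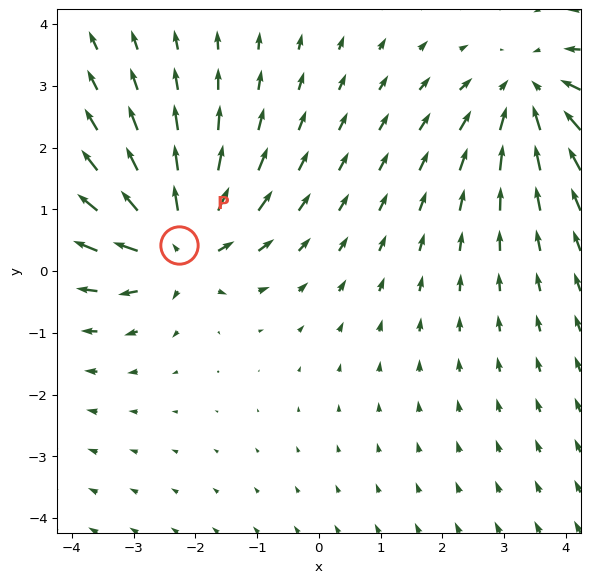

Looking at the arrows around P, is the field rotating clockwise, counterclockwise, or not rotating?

Near P at (-2.3, 0.4) the arrows show no circulation. The curl there is ≈0.

not rotating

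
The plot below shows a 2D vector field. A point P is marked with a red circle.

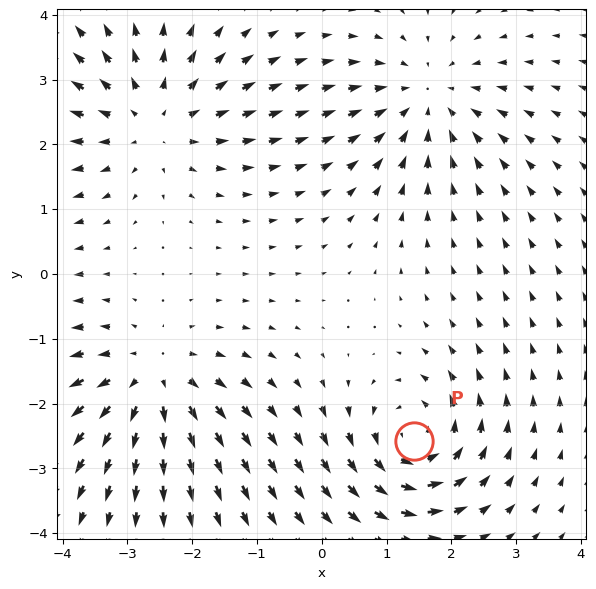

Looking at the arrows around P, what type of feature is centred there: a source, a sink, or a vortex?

At P (1.4, -2.6) the arrows circulate counterclockwise. Divergence ≈0, curl about +4 — near-zero divergence with nonzero curl is a vortex.

vortex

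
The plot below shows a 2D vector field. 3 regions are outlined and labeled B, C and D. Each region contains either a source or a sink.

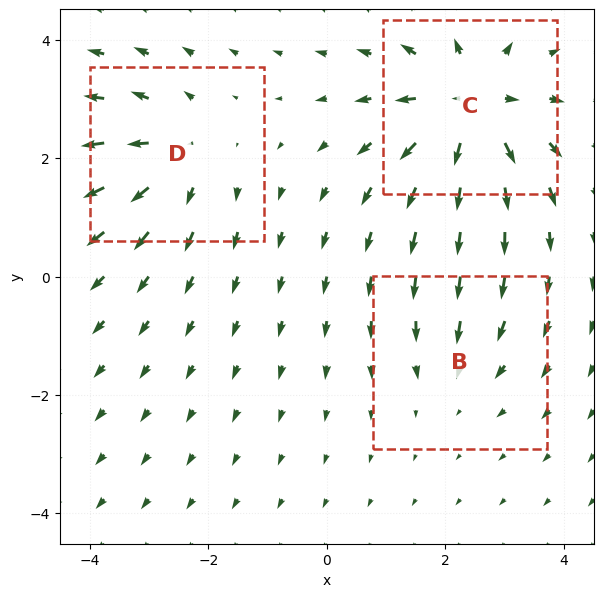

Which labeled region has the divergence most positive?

C

Divergence at each region's feature centre — B: about -2, C: about +5, D: about +3. Region C is most positive.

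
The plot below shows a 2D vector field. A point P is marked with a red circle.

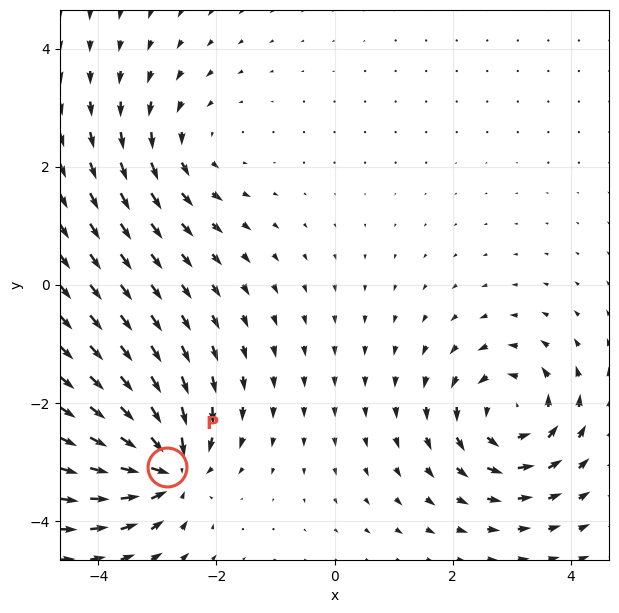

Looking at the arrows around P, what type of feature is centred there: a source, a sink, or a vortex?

At P (-2.8, -3.1) the arrows converge inward. Divergence about -6, curl ≈0 — negative divergence with near-zero curl is a sink.

sink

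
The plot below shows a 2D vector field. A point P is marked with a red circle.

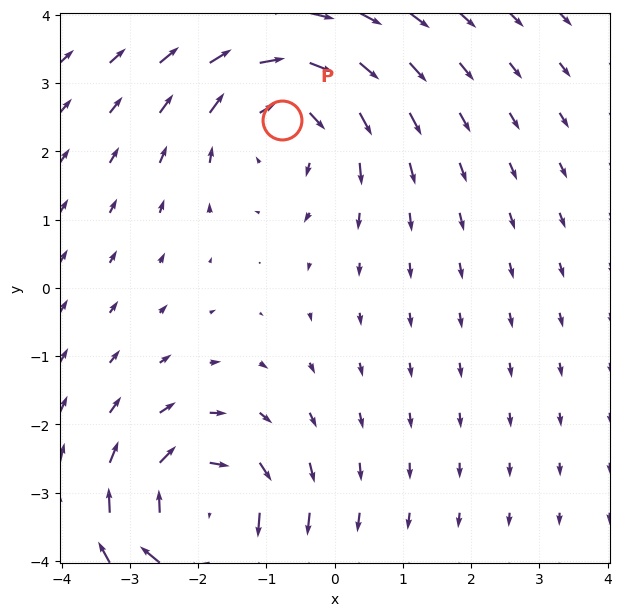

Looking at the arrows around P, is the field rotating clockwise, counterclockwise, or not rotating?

Near P at (-0.8, 2.5) the arrows circulate clockwise. The curl (z-component) there is about -4; negative curl means clockwise rotation.

clockwise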